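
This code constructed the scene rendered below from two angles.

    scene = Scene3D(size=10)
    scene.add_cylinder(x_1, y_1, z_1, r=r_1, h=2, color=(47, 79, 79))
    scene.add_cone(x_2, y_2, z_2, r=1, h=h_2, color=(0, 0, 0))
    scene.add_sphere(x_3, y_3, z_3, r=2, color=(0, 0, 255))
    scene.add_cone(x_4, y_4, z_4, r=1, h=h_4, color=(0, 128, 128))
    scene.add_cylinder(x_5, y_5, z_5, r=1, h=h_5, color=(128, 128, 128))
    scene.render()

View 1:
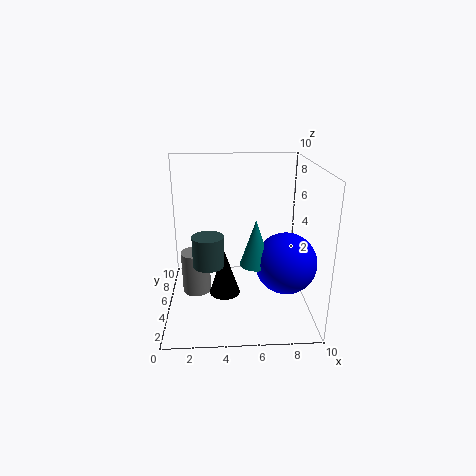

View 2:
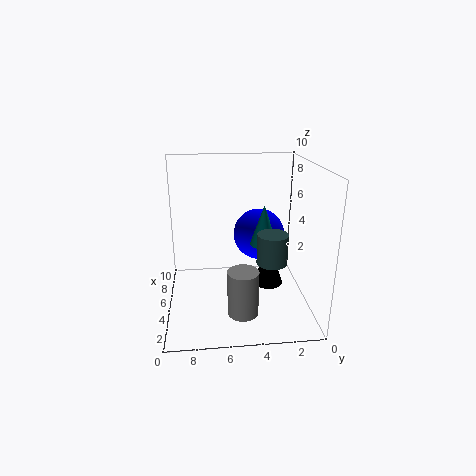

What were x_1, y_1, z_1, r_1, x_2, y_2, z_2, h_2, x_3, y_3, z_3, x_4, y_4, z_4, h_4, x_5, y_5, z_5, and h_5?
x_1 = 3, y_1 = 3, z_1 = 4, r_1 = 1, x_2 = 4, y_2 = 3, z_2 = 2, h_2 = 3, x_3 = 8, y_3 = 3, z_3 = 4, x_4 = 6, y_4 = 3, z_4 = 4, h_4 = 3, x_5 = 2, y_5 = 5, z_5 = 1, h_5 = 3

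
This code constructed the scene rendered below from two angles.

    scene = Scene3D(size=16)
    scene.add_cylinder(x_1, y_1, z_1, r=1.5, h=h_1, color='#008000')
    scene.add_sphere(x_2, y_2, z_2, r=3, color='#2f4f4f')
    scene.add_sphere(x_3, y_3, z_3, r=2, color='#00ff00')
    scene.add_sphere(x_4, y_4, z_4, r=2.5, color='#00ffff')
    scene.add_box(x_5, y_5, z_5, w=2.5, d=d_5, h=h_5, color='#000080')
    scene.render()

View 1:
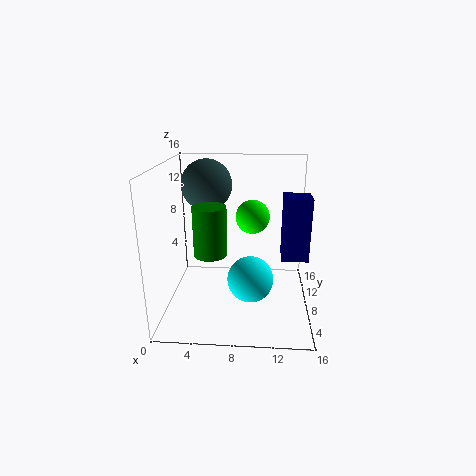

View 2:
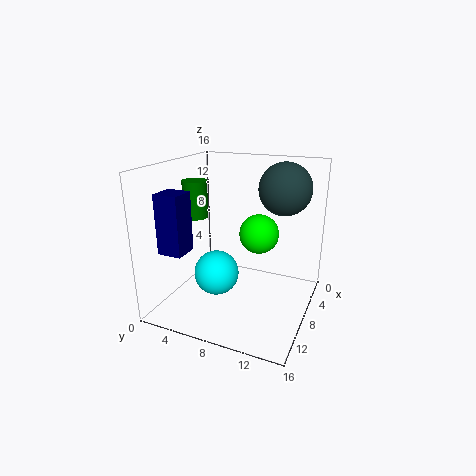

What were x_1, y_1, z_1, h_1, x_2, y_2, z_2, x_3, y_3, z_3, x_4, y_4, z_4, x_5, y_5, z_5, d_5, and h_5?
x_1 = 6; y_1 = 1.5; z_1 = 9; h_1 = 4.5; x_2 = 4; y_2 = 12; z_2 = 13; x_3 = 9.5; y_3 = 11; z_3 = 9.5; x_4 = 9.5; y_4 = 6; z_4 = 4; x_5 = 12.5; y_5 = 2.5; z_5 = 8; d_5 = 2.5; h_5 = 6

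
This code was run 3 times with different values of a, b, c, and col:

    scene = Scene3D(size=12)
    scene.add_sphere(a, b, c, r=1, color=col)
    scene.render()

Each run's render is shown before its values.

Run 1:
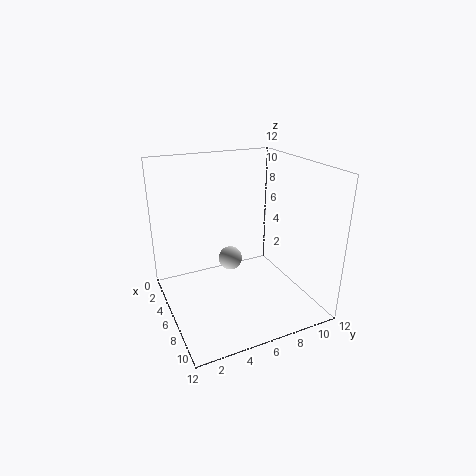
a = 5.5
b = 5.5
c = 4
col = 'lightgray'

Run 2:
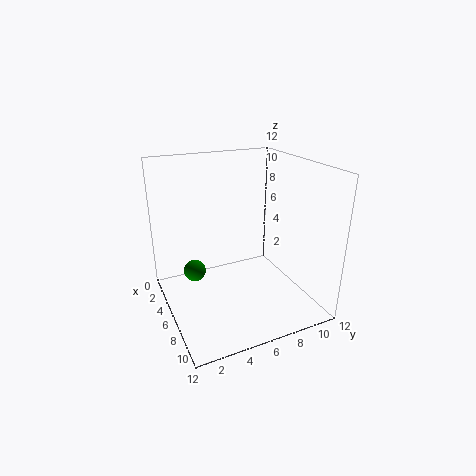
a = 3
b = 3
c = 2
col = 'green'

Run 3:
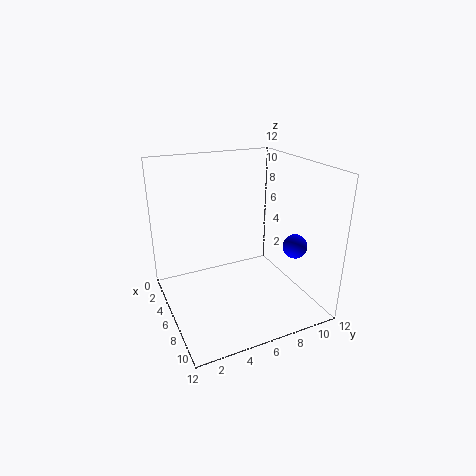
a = 8.5
b = 10
c = 5.5
col = 'blue'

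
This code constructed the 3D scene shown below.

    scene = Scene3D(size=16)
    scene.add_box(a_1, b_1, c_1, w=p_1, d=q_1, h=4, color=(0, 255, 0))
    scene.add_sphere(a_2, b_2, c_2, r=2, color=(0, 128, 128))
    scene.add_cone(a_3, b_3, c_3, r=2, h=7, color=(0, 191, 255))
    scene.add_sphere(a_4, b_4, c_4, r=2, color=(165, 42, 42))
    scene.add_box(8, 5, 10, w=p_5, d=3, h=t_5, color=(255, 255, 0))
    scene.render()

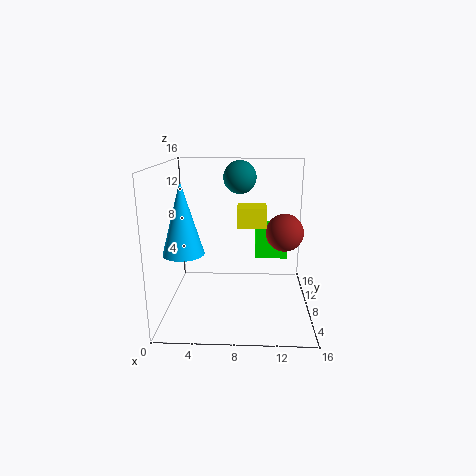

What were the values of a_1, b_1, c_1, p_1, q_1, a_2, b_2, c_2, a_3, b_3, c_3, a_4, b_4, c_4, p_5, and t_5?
a_1 = 10; b_1 = 12; c_1 = 4; p_1 = 4; q_1 = 3; a_2 = 8; b_2 = 13; c_2 = 14; a_3 = 3; b_3 = 3; c_3 = 8; a_4 = 13; b_4 = 7; c_4 = 9; p_5 = 3; t_5 = 2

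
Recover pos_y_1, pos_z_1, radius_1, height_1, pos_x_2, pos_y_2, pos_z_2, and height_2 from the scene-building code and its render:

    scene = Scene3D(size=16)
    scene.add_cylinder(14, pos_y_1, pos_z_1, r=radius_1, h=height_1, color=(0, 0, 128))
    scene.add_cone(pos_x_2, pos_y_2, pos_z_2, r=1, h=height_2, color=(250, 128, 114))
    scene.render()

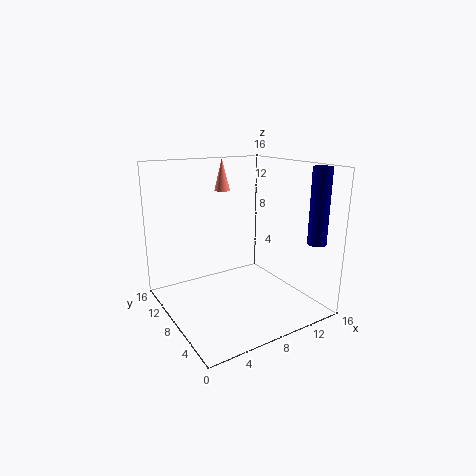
pos_y_1 = 2, pos_z_1 = 8, radius_1 = 1, height_1 = 8, pos_x_2 = 10, pos_y_2 = 15, pos_z_2 = 12, height_2 = 4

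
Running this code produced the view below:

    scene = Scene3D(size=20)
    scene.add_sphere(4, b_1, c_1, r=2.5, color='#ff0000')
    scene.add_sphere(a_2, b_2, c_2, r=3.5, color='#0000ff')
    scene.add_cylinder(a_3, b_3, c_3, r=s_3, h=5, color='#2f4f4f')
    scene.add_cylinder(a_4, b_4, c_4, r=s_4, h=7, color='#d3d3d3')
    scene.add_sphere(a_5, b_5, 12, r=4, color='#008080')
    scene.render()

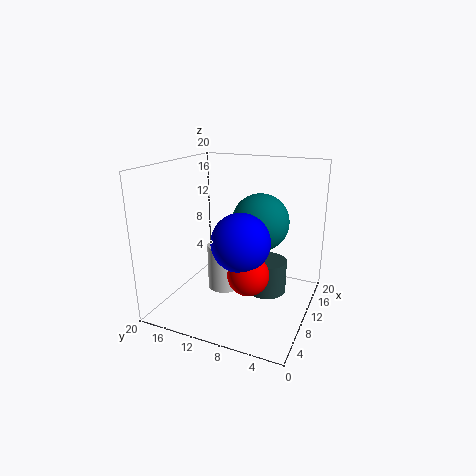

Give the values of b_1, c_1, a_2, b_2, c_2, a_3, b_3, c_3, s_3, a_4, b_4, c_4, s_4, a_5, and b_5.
b_1 = 6
c_1 = 8
a_2 = 4
b_2 = 7
c_2 = 12
a_3 = 14
b_3 = 7
c_3 = 0.5
s_3 = 3
a_4 = 12.5
b_4 = 13.5
c_4 = 0.5
s_4 = 2.5
a_5 = 12
b_5 = 7.5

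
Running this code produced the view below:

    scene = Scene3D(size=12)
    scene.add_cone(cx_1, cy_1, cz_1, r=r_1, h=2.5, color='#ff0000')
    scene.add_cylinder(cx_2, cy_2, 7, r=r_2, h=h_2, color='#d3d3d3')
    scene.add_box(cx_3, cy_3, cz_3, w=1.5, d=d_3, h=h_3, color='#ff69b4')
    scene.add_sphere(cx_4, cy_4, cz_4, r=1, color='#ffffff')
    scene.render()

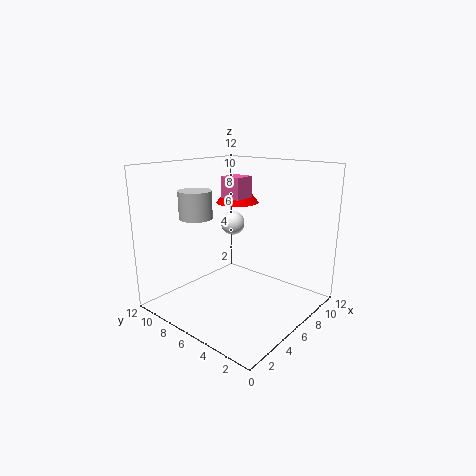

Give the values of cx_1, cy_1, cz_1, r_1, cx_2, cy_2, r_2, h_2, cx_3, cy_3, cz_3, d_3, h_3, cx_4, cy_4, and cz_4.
cx_1 = 9.5
cy_1 = 9
cz_1 = 8
r_1 = 2
cx_2 = 5.5
cy_2 = 10.5
r_2 = 1.5
h_2 = 2.5
cx_3 = 3
cy_3 = 3.5
cz_3 = 10
d_3 = 1.5
h_3 = 1.5
cx_4 = 6.5
cy_4 = 7
cz_4 = 7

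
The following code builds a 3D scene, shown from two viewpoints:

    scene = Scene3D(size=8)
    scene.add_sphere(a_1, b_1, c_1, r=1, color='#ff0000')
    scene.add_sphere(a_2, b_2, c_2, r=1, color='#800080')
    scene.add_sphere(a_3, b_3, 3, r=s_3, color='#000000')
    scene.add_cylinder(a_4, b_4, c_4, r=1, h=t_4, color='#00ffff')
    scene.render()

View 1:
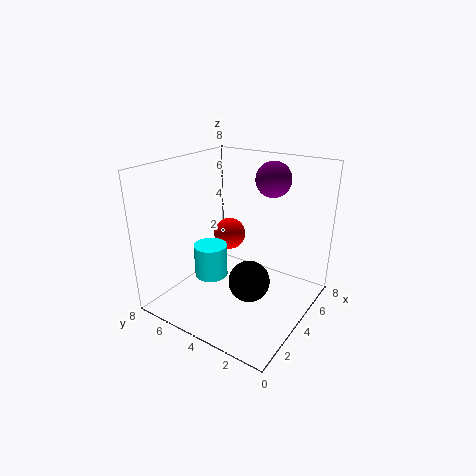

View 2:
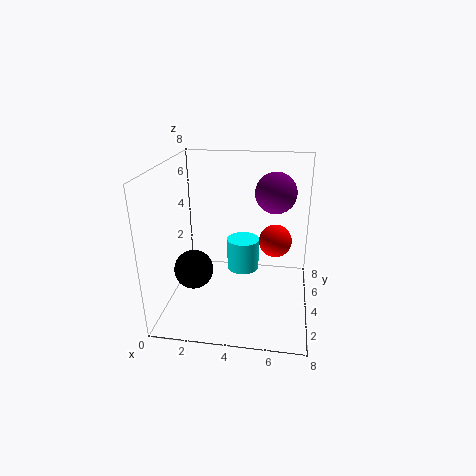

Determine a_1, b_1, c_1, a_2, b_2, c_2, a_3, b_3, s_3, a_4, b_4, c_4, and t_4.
a_1 = 6
b_1 = 6
c_1 = 3
a_2 = 6
b_2 = 3
c_2 = 7
a_3 = 2
b_3 = 2
s_3 = 1
a_4 = 4
b_4 = 6
c_4 = 1
t_4 = 2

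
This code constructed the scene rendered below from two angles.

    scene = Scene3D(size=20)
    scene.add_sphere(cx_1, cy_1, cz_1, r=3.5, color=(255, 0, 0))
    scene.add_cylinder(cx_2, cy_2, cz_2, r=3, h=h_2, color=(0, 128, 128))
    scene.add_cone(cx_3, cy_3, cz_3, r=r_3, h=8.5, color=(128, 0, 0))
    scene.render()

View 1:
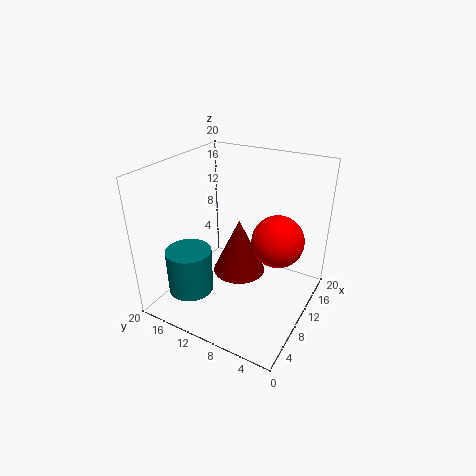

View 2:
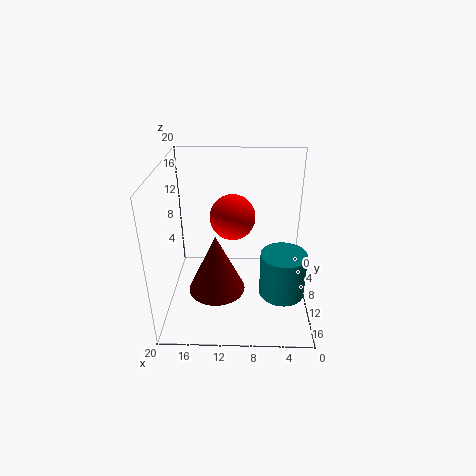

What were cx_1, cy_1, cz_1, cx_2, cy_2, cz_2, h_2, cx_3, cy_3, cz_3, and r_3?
cx_1 = 11, cy_1 = 4.5, cz_1 = 10.5, cx_2 = 4, cy_2 = 14, cz_2 = 4, h_2 = 6, cx_3 = 13, cy_3 = 11.5, cz_3 = 2.5, r_3 = 4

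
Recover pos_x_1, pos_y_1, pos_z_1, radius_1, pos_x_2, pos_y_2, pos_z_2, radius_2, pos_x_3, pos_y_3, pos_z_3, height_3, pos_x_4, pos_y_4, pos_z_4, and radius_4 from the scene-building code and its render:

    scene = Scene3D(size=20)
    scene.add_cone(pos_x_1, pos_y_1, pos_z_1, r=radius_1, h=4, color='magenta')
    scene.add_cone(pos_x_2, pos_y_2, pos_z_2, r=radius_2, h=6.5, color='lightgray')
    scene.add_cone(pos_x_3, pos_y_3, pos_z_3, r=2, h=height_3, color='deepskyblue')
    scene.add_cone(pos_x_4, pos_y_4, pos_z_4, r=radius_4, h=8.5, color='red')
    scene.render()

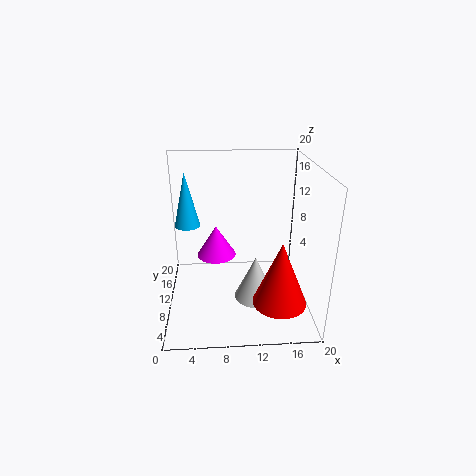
pos_x_1 = 7; pos_y_1 = 7.5; pos_z_1 = 9; radius_1 = 2.5; pos_x_2 = 12.5; pos_y_2 = 9.5; pos_z_2 = 0.5; radius_2 = 3; pos_x_3 = 2.5; pos_y_3 = 17; pos_z_3 = 9; height_3 = 8.5; pos_x_4 = 15; pos_y_4 = 4; pos_z_4 = 3.5; radius_4 = 3.5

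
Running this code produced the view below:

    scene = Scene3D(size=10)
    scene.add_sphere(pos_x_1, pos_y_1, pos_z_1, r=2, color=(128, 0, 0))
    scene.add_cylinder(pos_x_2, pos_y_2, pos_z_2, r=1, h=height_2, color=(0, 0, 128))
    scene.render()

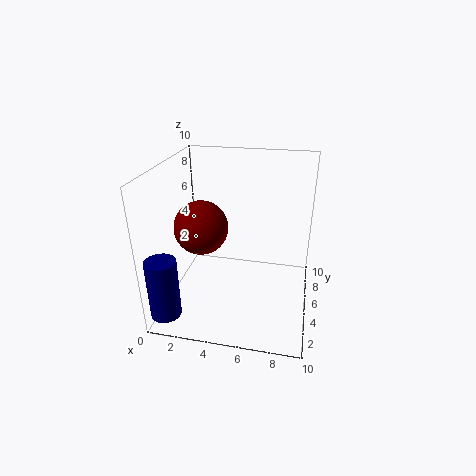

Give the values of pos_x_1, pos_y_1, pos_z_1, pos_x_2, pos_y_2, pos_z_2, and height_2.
pos_x_1 = 2; pos_y_1 = 6; pos_z_1 = 5; pos_x_2 = 1; pos_y_2 = 1; pos_z_2 = 1; height_2 = 4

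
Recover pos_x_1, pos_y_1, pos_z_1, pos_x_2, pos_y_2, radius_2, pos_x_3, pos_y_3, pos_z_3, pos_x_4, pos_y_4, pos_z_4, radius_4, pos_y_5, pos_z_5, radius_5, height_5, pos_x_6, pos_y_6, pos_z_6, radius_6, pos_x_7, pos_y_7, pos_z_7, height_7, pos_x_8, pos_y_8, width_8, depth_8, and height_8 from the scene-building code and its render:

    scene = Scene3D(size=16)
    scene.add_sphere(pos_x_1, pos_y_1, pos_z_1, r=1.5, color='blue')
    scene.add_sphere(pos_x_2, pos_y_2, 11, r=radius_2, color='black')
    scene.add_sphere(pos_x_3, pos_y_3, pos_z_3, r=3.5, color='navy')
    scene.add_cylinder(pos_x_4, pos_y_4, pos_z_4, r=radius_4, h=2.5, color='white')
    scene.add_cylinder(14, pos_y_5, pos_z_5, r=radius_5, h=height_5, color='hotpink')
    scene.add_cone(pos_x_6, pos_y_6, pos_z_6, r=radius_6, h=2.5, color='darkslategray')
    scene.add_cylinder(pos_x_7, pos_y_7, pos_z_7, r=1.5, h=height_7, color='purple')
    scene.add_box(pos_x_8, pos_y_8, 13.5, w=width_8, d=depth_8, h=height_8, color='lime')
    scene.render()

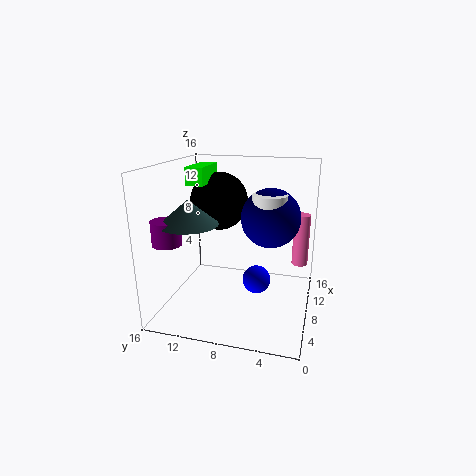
pos_x_1 = 6.5, pos_y_1 = 5.5, pos_z_1 = 4, pos_x_2 = 12, pos_y_2 = 11.5, radius_2 = 3.5, pos_x_3 = 11.5, pos_y_3 = 5, pos_z_3 = 9.5, pos_x_4 = 10.5, pos_y_4 = 5, pos_z_4 = 10, radius_4 = 2, pos_y_5 = 1.5, pos_z_5 = 3, radius_5 = 1, height_5 = 6.5, pos_x_6 = 4, pos_y_6 = 12, pos_z_6 = 10.5, radius_6 = 3, pos_x_7 = 3, pos_y_7 = 14, pos_z_7 = 8.5, height_7 = 2.5, pos_x_8 = 8, pos_y_8 = 12, width_8 = 5, depth_8 = 2, height_8 = 2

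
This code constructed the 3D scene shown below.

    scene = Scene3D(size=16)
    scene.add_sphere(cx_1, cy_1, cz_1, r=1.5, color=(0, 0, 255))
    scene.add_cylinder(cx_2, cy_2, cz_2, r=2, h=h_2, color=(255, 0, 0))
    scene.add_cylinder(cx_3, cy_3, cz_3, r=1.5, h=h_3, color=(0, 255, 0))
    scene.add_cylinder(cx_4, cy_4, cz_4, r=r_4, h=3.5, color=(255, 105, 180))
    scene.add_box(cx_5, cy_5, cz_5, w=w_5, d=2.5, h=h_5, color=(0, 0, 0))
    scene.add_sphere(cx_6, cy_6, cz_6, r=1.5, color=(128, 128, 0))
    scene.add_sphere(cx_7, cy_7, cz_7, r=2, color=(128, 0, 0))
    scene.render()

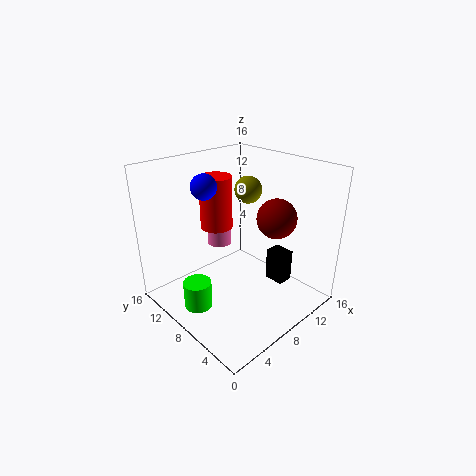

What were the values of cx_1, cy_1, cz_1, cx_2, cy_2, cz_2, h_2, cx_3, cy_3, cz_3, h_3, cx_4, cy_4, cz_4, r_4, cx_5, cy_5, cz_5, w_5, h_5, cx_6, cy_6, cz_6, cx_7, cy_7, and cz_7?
cx_1 = 7, cy_1 = 12.5, cz_1 = 13, cx_2 = 9.5, cy_2 = 13.5, cz_2 = 7, h_2 = 6.5, cx_3 = 2.5, cy_3 = 8.5, cz_3 = 1.5, h_3 = 3, cx_4 = 9.5, cy_4 = 13, cz_4 = 5, r_4 = 1.5, cx_5 = 13, cy_5 = 5.5, cz_5 = 0.5, w_5 = 2, h_5 = 4, cx_6 = 10, cy_6 = 8.5, cz_6 = 13, cx_7 = 9, cy_7 = 3.5, cz_7 = 11.5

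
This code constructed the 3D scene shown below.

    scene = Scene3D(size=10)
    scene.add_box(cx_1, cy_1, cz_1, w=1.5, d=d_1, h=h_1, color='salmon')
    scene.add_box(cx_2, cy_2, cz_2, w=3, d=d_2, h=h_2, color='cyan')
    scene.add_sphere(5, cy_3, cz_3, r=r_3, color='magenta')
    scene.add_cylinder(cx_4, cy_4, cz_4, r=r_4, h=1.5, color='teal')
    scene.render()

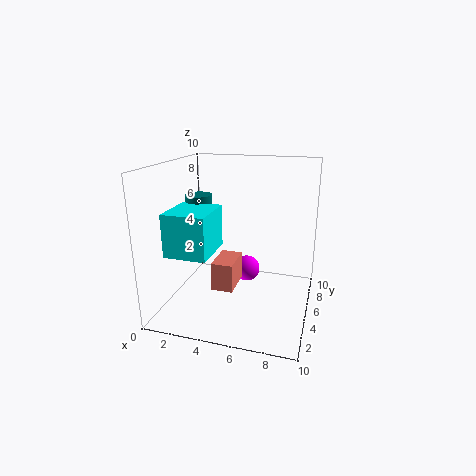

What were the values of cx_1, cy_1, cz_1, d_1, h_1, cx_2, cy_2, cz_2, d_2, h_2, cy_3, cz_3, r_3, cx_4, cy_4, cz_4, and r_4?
cx_1 = 3.5; cy_1 = 3.5; cz_1 = 1.5; d_1 = 2.5; h_1 = 2; cx_2 = 0.5; cy_2 = 2.5; cz_2 = 4; d_2 = 3.5; h_2 = 3; cy_3 = 7.5; cz_3 = 1.5; r_3 = 1; cx_4 = 1.5; cy_4 = 6.5; cz_4 = 6; r_4 = 1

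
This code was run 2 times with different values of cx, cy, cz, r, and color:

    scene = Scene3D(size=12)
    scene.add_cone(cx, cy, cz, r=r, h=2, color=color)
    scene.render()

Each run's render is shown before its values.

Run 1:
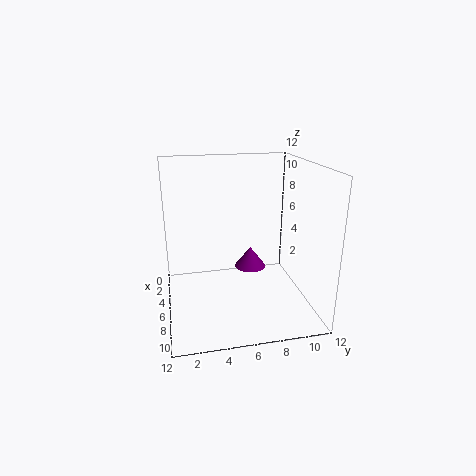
cx = 2.5; cy = 8; cz = 1.5; r = 1.5; color = 'purple'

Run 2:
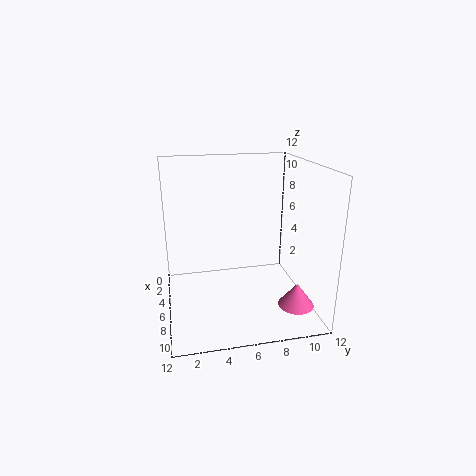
cx = 8.5; cy = 10.5; cz = 0.5; r = 1.5; color = 'hotpink'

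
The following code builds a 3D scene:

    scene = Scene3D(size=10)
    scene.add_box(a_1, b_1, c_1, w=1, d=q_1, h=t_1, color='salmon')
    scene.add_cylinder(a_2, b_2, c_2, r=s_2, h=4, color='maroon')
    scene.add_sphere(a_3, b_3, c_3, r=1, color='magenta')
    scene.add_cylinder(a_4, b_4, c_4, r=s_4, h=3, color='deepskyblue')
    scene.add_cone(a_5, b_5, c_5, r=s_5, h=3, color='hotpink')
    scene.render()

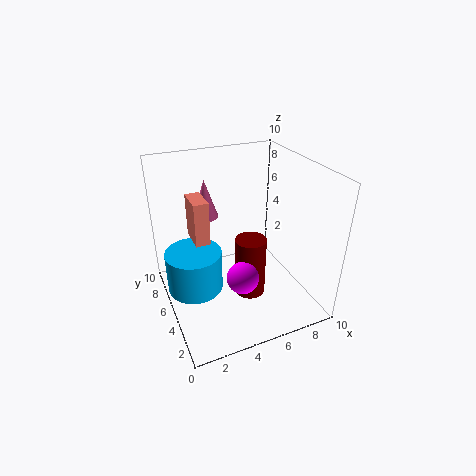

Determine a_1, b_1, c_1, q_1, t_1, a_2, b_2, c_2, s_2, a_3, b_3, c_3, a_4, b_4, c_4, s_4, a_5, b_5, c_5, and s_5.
a_1 = 2, b_1 = 5, c_1 = 5, q_1 = 2, t_1 = 3, a_2 = 5, b_2 = 3, c_2 = 2, s_2 = 1, a_3 = 4, b_3 = 2, c_3 = 4, a_4 = 2, b_4 = 6, c_4 = 1, s_4 = 2, a_5 = 4, b_5 = 9, c_5 = 5, s_5 = 1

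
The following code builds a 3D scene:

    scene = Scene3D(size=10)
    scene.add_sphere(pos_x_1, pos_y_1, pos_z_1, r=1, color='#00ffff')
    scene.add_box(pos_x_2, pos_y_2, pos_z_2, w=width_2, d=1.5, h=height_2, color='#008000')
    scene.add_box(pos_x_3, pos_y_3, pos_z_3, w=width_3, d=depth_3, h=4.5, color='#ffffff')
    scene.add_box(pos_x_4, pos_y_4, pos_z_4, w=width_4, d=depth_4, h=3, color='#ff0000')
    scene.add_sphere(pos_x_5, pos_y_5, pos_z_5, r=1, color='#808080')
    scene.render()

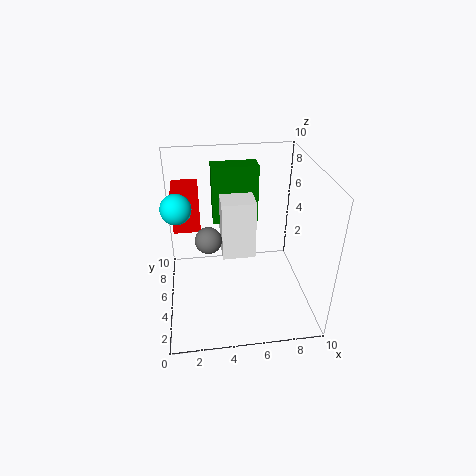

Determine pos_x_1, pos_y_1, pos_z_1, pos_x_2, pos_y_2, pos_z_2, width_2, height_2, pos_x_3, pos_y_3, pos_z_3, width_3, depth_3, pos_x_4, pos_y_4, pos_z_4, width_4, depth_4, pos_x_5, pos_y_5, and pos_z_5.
pos_x_1 = 1; pos_y_1 = 5; pos_z_1 = 7.5; pos_x_2 = 3.5; pos_y_2 = 8; pos_z_2 = 4.5; width_2 = 3.5; height_2 = 4.5; pos_x_3 = 4; pos_y_3 = 6; pos_z_3 = 2.5; width_3 = 2.5; depth_3 = 2.5; pos_x_4 = 0.5; pos_y_4 = 7; pos_z_4 = 4.5; width_4 = 2; depth_4 = 3; pos_x_5 = 3; pos_y_5 = 6.5; pos_z_5 = 4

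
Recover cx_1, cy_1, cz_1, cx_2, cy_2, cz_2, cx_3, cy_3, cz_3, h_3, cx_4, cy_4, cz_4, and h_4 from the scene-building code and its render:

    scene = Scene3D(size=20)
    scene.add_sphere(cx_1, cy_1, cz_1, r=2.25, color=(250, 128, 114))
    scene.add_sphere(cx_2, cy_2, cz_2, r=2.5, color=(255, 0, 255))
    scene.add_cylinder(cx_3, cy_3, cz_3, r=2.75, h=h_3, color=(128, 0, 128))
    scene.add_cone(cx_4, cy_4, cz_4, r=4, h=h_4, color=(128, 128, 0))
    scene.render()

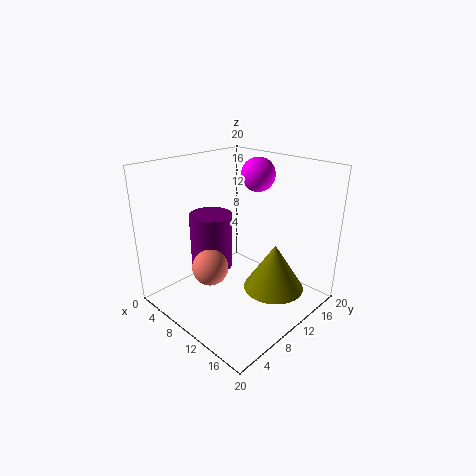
cx_1 = 11.25
cy_1 = 3.75
cz_1 = 8.5
cx_2 = 8.25
cy_2 = 16
cz_2 = 17.5
cx_3 = 8.75
cy_3 = 6.25
cz_3 = 7
h_3 = 7.25
cx_4 = 15.75
cy_4 = 11
cz_4 = 4.25
h_4 = 6.25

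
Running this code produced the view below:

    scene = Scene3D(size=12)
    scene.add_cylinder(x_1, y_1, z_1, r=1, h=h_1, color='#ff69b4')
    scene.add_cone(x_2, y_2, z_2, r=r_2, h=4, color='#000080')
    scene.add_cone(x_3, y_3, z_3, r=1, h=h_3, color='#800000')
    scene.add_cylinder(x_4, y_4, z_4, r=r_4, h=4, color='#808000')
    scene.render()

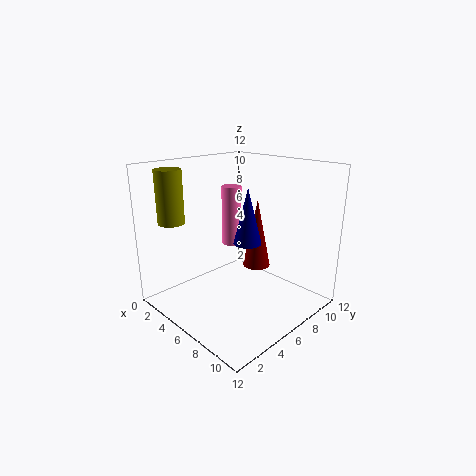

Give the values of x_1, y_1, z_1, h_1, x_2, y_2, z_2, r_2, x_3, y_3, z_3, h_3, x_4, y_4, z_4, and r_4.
x_1 = 1; y_1 = 10; z_1 = 3; h_1 = 6; x_2 = 9; y_2 = 4; z_2 = 7; r_2 = 1; x_3 = 9; y_3 = 5; z_3 = 5; h_3 = 5; x_4 = 4; y_4 = 1; z_4 = 8; r_4 = 1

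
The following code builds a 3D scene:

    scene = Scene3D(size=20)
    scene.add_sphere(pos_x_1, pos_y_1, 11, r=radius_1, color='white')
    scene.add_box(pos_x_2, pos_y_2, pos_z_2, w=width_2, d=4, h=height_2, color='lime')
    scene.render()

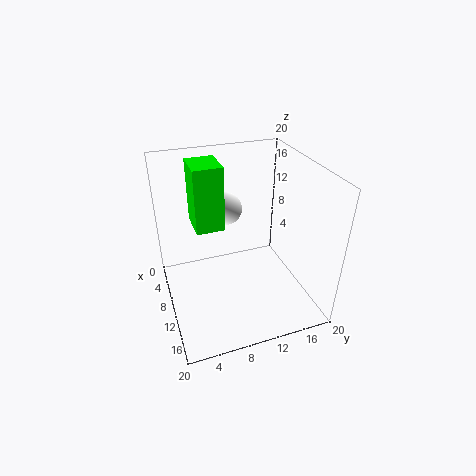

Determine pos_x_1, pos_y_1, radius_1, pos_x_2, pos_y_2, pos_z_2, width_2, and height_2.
pos_x_1 = 3; pos_y_1 = 10.5; radius_1 = 2.5; pos_x_2 = 4; pos_y_2 = 4.5; pos_z_2 = 11; width_2 = 5; height_2 = 9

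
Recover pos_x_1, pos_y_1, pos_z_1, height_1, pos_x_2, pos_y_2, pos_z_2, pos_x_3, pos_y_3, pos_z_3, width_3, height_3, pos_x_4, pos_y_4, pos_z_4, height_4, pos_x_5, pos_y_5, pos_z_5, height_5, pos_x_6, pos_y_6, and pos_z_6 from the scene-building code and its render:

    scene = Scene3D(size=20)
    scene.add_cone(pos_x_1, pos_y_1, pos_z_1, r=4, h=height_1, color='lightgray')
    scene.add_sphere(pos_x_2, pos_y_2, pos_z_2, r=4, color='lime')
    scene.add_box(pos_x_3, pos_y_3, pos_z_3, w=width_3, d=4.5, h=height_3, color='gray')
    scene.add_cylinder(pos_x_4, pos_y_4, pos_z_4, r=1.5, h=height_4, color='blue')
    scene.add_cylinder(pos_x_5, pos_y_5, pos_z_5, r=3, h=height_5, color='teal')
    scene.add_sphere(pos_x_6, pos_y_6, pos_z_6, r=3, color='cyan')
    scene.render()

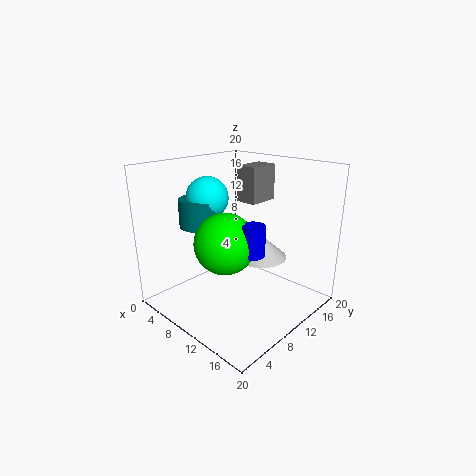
pos_x_1 = 10
pos_y_1 = 15
pos_z_1 = 5.5
height_1 = 3.5
pos_x_2 = 11
pos_y_2 = 6.5
pos_z_2 = 10.5
pos_x_3 = 8
pos_y_3 = 12
pos_z_3 = 14.5
width_3 = 3
height_3 = 5
pos_x_4 = 14.5
pos_y_4 = 8
pos_z_4 = 9.5
height_4 = 4
pos_x_5 = 4.5
pos_y_5 = 8
pos_z_5 = 11
height_5 = 4
pos_x_6 = 5
pos_y_6 = 9
pos_z_6 = 15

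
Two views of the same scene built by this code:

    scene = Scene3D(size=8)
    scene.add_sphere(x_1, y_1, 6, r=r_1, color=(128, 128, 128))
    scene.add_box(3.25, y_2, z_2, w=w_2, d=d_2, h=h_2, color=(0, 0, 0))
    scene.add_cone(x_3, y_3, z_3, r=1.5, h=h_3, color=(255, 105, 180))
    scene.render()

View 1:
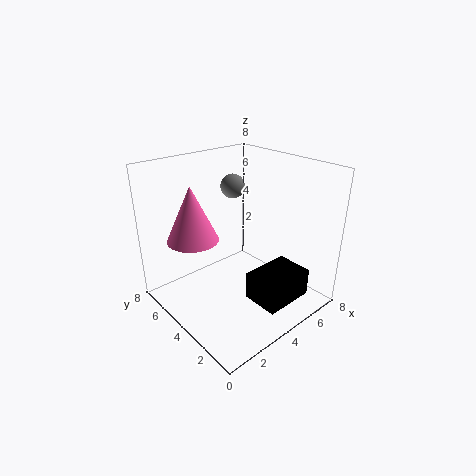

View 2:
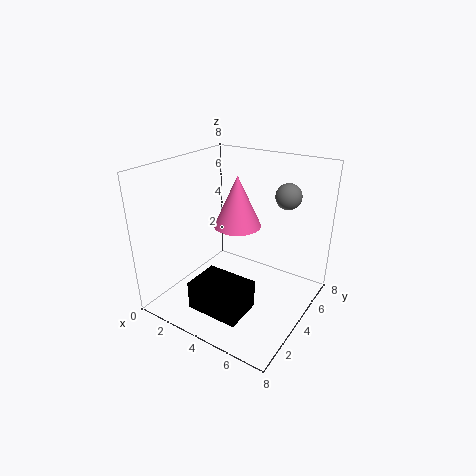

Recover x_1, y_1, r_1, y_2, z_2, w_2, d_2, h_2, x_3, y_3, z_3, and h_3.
x_1 = 5.75, y_1 = 6.5, r_1 = 0.75, y_2 = 0.5, z_2 = 1.25, w_2 = 2.75, d_2 = 2, h_2 = 1.5, x_3 = 2.5, y_3 = 6.25, z_3 = 3.5, h_3 = 3.25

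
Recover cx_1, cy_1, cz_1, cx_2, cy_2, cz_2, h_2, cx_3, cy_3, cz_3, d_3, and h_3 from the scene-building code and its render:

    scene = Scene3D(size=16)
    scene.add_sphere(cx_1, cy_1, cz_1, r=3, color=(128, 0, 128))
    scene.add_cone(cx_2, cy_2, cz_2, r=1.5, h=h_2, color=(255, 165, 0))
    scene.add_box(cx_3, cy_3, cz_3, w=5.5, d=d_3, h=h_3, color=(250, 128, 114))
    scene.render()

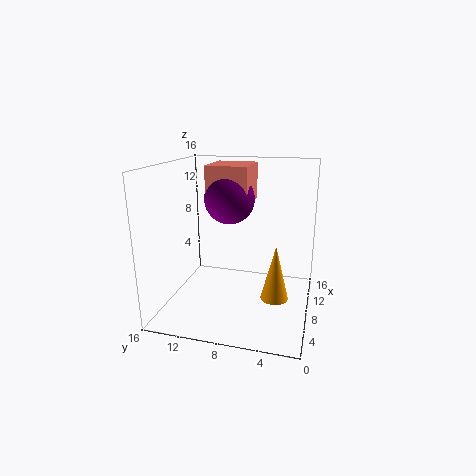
cx_1 = 11.5, cy_1 = 10, cz_1 = 11.5, cx_2 = 6.5, cy_2 = 3.5, cz_2 = 2, h_2 = 6, cx_3 = 10, cy_3 = 7.5, cz_3 = 11, d_3 = 5, h_3 = 4.5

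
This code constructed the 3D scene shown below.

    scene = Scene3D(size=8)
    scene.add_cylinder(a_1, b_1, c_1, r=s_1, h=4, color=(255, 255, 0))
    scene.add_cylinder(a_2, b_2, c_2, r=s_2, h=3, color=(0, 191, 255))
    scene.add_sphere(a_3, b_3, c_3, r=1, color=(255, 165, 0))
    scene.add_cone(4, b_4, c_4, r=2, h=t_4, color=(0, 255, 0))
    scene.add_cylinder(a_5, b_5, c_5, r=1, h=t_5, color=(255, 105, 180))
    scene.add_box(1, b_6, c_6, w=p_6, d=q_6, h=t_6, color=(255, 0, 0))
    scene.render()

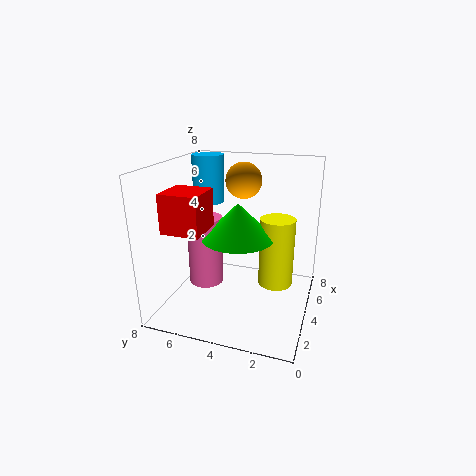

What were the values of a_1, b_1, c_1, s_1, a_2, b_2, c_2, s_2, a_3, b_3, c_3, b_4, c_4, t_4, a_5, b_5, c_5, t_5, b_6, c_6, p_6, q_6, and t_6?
a_1 = 5; b_1 = 2; c_1 = 1; s_1 = 1; a_2 = 7; b_2 = 7; c_2 = 5; s_2 = 1; a_3 = 5; b_3 = 4; c_3 = 7; b_4 = 4; c_4 = 4; t_4 = 2; a_5 = 4; b_5 = 6; c_5 = 1; t_5 = 4; b_6 = 5; c_6 = 5; p_6 = 2; q_6 = 2; t_6 = 2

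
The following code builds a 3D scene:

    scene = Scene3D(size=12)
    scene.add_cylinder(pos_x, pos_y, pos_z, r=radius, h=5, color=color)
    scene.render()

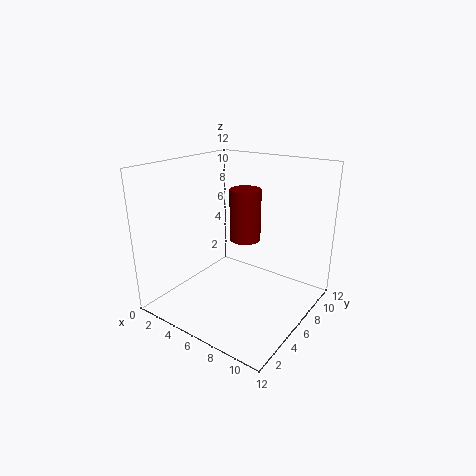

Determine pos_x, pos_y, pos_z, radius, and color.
pos_x = 4, pos_y = 10, pos_z = 4, radius = 1.5, color = 'maroon'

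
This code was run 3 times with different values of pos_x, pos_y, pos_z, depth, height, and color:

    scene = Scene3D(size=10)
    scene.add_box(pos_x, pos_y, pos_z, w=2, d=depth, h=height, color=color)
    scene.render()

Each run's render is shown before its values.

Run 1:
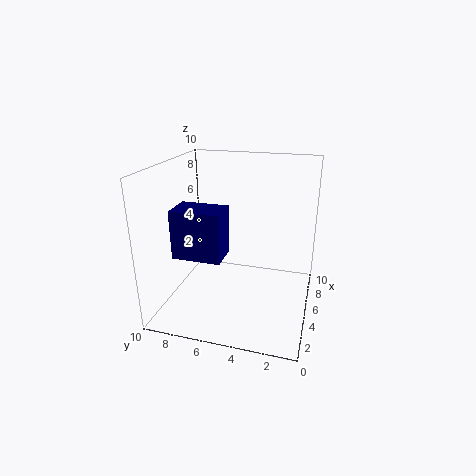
pos_x = 1
pos_y = 5
pos_z = 5
depth = 3
height = 3
color = 'navy'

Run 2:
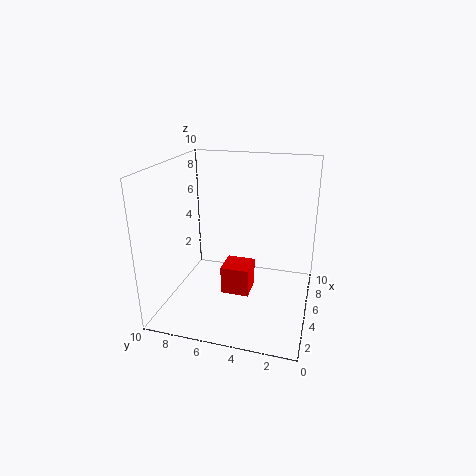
pos_x = 4
pos_y = 4
pos_z = 1
depth = 2
height = 2
color = 'red'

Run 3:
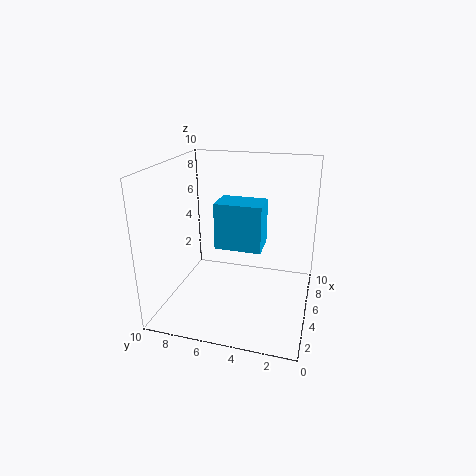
pos_x = 3
pos_y = 3
pos_z = 5
depth = 3
height = 3
color = 'deepskyblue'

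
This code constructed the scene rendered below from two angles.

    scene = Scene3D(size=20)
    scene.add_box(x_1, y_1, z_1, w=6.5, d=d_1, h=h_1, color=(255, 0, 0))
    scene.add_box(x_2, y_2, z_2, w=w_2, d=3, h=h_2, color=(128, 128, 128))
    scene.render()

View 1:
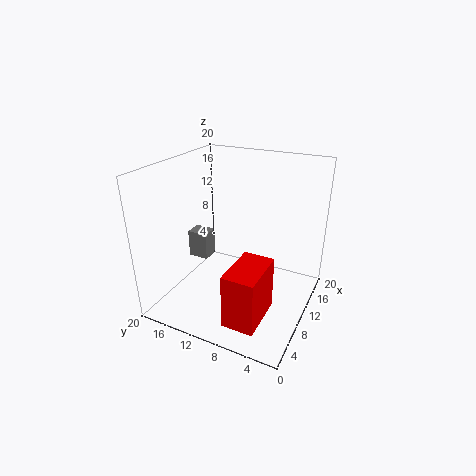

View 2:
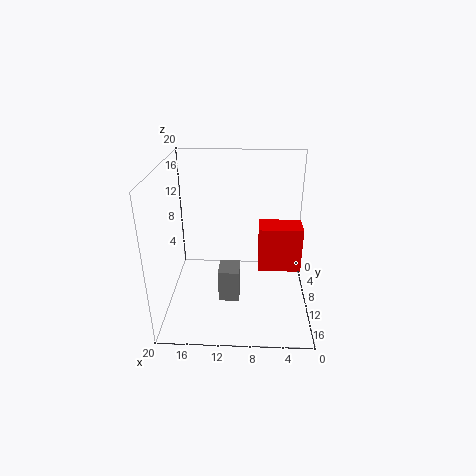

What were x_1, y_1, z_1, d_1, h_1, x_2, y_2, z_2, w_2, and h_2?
x_1 = 0.5; y_1 = 3.5; z_1 = 3; d_1 = 4; h_1 = 7; x_2 = 9.5; y_2 = 15; z_2 = 5.5; w_2 = 2.5; h_2 = 4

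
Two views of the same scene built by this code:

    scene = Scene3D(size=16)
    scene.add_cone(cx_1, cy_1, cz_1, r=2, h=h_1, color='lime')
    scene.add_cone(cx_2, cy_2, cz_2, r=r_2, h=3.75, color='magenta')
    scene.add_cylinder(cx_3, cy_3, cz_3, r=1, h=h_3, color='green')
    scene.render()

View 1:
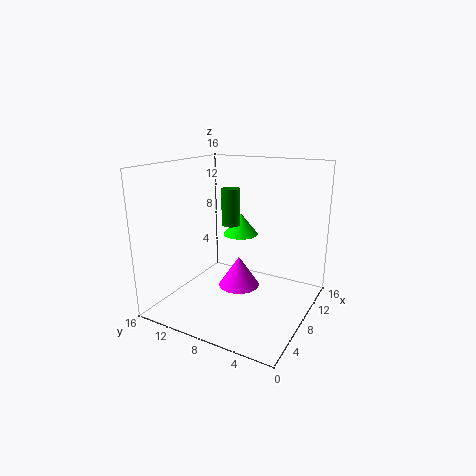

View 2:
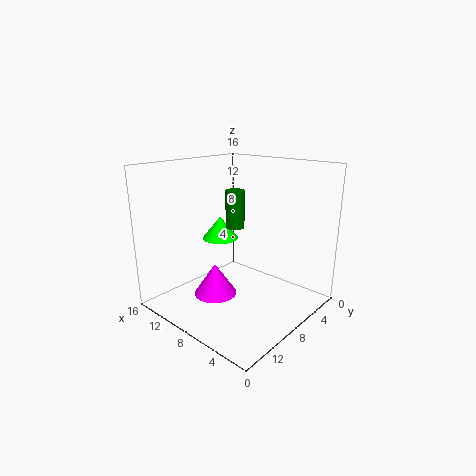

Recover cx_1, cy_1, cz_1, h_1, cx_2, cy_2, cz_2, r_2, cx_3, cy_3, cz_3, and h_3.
cx_1 = 10, cy_1 = 8.75, cz_1 = 7.75, h_1 = 2.5, cx_2 = 10.5, cy_2 = 9.25, cz_2 = 0.75, r_2 = 2.5, cx_3 = 7.75, cy_3 = 8.75, cz_3 = 9.5, h_3 = 4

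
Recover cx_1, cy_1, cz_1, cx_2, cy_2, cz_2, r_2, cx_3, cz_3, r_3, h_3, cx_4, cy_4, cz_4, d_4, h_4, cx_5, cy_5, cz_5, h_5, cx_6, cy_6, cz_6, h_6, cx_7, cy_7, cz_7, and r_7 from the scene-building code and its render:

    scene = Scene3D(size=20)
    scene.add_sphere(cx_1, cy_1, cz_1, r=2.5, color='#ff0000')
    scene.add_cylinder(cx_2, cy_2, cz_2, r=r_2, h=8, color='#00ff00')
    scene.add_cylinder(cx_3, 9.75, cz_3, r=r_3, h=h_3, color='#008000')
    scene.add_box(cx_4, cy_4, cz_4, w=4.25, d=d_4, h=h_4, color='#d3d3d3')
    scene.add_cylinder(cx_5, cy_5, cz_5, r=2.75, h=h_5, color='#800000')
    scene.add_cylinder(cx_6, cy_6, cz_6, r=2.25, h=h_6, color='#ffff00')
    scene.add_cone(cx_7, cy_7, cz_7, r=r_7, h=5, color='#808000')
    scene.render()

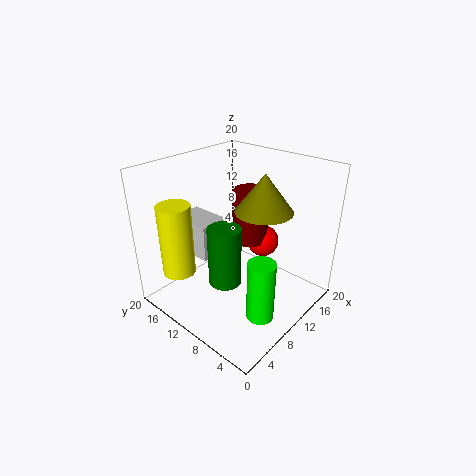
cx_1 = 17.25, cy_1 = 11, cz_1 = 6, cx_2 = 6.25, cy_2 = 3, cz_2 = 2.75, r_2 = 1.75, cx_3 = 7, cz_3 = 4.5, r_3 = 2.25, h_3 = 8.25, cx_4 = 5.5, cy_4 = 12, cz_4 = 7.5, d_4 = 6, h_4 = 5, cx_5 = 15.75, cy_5 = 12.5, cz_5 = 6.5, h_5 = 8.25, cx_6 = 3.5, cy_6 = 15.25, cz_6 = 5.5, h_6 = 10, cx_7 = 11, cy_7 = 6.5, cz_7 = 14.75, r_7 = 3.75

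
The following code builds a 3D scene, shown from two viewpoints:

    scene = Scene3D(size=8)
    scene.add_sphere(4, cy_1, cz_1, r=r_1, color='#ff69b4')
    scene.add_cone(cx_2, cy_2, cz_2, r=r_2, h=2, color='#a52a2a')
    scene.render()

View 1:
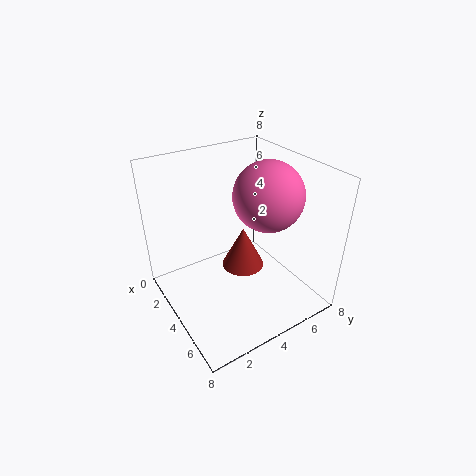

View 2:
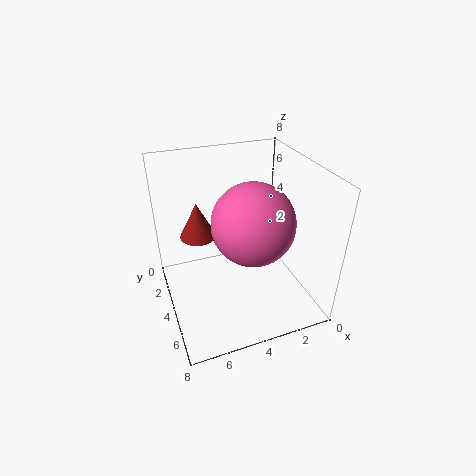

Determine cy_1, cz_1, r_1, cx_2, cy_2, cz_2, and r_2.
cy_1 = 6
cz_1 = 6
r_1 = 2
cx_2 = 6
cy_2 = 3
cz_2 = 4
r_2 = 1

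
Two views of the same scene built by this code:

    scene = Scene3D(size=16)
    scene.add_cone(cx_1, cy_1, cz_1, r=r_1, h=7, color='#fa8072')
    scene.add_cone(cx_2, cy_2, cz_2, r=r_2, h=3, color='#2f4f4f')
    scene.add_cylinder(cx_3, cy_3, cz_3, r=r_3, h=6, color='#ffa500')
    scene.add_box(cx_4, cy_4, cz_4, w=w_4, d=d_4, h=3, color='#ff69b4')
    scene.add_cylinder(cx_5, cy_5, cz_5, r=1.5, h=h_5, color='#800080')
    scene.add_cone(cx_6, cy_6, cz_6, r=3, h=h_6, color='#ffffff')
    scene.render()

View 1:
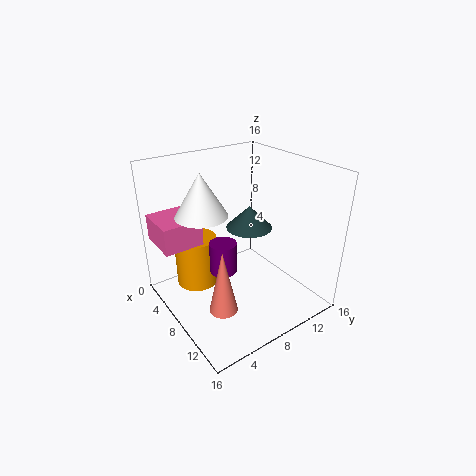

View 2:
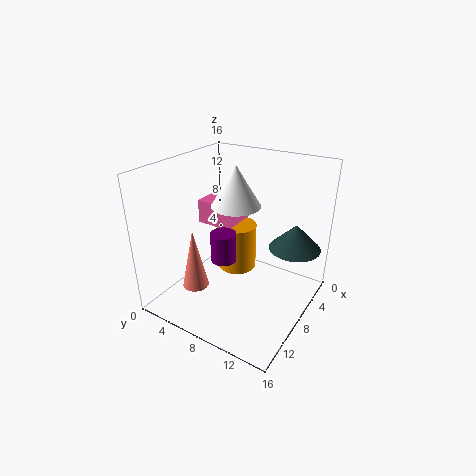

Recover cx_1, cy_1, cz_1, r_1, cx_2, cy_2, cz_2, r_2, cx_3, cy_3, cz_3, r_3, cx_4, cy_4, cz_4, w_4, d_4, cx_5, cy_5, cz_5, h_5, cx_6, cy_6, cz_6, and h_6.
cx_1 = 11
cy_1 = 4
cz_1 = 2
r_1 = 1.5
cx_2 = 3.5
cy_2 = 13
cz_2 = 6
r_2 = 3
cx_3 = 3.5
cy_3 = 5
cz_3 = 1
r_3 = 2.5
cx_4 = 0.5
cy_4 = 0.5
cz_4 = 7
w_4 = 5
d_4 = 4.5
cx_5 = 8
cy_5 = 6
cz_5 = 4.5
h_5 = 3.5
cx_6 = 4.5
cy_6 = 5.5
cz_6 = 10
h_6 = 5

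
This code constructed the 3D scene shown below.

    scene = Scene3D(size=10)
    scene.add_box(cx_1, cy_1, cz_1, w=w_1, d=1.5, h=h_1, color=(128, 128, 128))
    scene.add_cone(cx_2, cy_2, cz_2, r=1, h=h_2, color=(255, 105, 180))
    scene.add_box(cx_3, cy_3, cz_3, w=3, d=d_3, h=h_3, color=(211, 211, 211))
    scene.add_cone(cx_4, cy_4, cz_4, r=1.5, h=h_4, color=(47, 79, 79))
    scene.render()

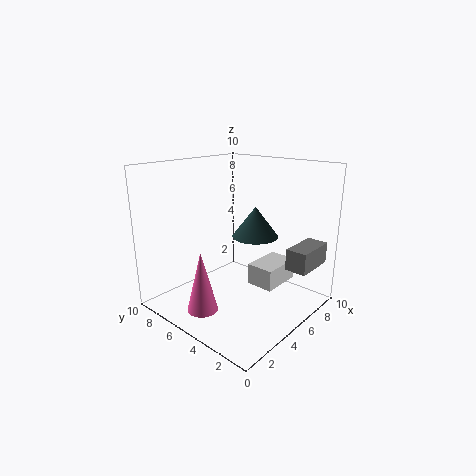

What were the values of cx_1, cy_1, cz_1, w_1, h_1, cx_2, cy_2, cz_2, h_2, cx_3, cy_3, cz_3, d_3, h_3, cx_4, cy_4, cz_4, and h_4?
cx_1 = 6.5; cy_1 = 0.5; cz_1 = 3; w_1 = 3; h_1 = 1.5; cx_2 = 1.5; cy_2 = 5; cz_2 = 1; h_2 = 4; cx_3 = 5.5; cy_3 = 2.5; cz_3 = 1.5; d_3 = 2; h_3 = 1.5; cx_4 = 5; cy_4 = 3.5; cz_4 = 5.5; h_4 = 2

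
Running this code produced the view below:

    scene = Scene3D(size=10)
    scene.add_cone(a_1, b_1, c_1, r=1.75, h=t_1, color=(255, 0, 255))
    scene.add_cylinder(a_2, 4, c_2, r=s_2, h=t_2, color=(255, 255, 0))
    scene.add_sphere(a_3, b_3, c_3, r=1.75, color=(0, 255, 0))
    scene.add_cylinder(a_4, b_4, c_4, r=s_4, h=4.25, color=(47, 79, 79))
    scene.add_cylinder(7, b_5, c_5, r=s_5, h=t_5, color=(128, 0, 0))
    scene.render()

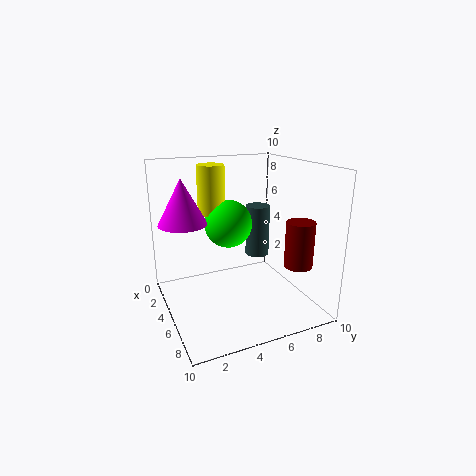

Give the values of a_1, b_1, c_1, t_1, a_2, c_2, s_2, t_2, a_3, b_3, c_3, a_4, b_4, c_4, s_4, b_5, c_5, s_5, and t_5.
a_1 = 2.75, b_1 = 1.75, c_1 = 5.75, t_1 = 3.25, a_2 = 2.5, c_2 = 6.25, s_2 = 1, t_2 = 3.5, a_3 = 3.25, b_3 = 5, c_3 = 5.5, a_4 = 1.25, b_4 = 8.5, c_4 = 1.75, s_4 = 1, b_5 = 8.75, c_5 = 3, s_5 = 1, t_5 = 3.25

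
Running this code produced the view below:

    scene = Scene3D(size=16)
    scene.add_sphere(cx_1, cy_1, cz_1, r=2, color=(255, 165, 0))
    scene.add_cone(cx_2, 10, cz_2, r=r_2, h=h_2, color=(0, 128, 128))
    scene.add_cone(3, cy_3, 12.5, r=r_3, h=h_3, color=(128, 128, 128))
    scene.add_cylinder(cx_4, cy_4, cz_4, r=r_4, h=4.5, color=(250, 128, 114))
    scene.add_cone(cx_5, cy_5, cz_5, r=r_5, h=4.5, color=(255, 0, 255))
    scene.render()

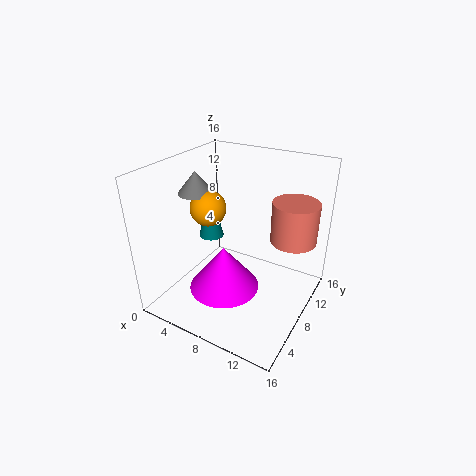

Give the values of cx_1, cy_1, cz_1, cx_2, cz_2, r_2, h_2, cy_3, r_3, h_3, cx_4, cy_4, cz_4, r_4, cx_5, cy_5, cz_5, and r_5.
cx_1 = 4.5, cy_1 = 7.5, cz_1 = 11, cx_2 = 3, cz_2 = 6, r_2 = 1.5, h_2 = 6.5, cy_3 = 7.5, r_3 = 2, h_3 = 2.5, cx_4 = 13.5, cy_4 = 10.5, cz_4 = 8, r_4 = 2.5, cx_5 = 9, cy_5 = 3.5, cz_5 = 5, r_5 = 3.5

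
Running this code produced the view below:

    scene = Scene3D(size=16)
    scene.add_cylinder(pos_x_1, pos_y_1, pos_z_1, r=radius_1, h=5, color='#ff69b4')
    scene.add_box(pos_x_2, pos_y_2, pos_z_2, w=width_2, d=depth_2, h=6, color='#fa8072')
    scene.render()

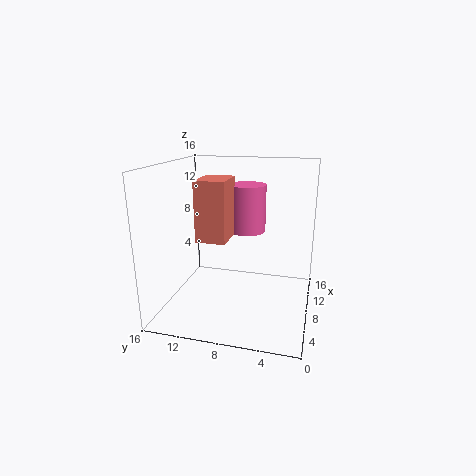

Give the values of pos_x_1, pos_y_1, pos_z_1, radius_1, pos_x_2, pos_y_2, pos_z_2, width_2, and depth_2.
pos_x_1 = 8
pos_y_1 = 7
pos_z_1 = 9
radius_1 = 2
pos_x_2 = 3
pos_y_2 = 8
pos_z_2 = 9
width_2 = 4
depth_2 = 3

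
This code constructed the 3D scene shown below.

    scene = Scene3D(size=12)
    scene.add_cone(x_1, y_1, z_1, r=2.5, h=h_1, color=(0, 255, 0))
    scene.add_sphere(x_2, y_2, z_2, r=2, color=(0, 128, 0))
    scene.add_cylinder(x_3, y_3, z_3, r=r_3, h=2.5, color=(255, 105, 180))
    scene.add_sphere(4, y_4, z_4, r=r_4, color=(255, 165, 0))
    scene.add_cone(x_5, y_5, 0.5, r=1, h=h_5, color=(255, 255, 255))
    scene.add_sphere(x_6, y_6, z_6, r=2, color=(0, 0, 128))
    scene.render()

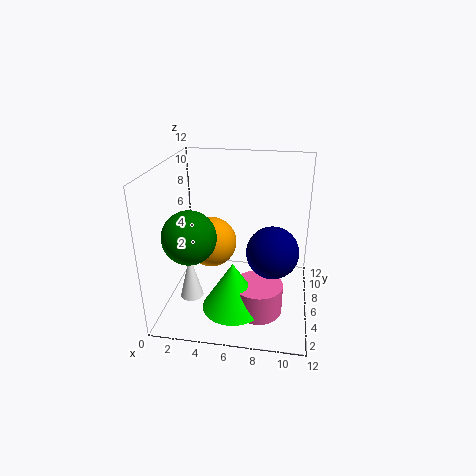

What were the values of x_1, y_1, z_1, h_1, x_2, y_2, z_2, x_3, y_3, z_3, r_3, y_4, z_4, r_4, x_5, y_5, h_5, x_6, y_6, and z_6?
x_1 = 6; y_1 = 3.5; z_1 = 1; h_1 = 4; x_2 = 3; y_2 = 2.5; z_2 = 7.5; x_3 = 8; y_3 = 4; z_3 = 0.5; r_3 = 2; y_4 = 5; z_4 = 6; r_4 = 2; x_5 = 2; y_5 = 5; h_5 = 4; x_6 = 9; y_6 = 4; z_6 = 6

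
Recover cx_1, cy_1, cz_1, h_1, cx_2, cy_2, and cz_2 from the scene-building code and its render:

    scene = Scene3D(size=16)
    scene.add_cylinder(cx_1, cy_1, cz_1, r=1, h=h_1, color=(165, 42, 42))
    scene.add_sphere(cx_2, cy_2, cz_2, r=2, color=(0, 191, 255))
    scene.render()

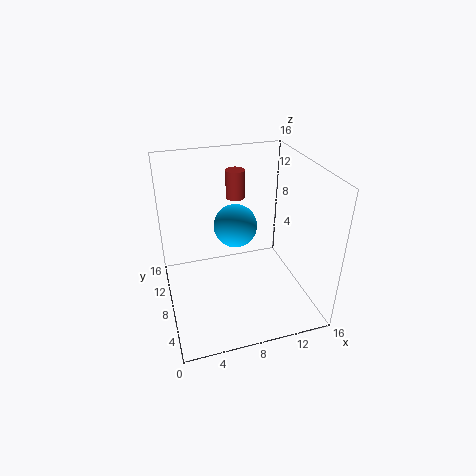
cx_1 = 8
cy_1 = 9
cz_1 = 12.5
h_1 = 3
cx_2 = 6.5
cy_2 = 4
cz_2 = 12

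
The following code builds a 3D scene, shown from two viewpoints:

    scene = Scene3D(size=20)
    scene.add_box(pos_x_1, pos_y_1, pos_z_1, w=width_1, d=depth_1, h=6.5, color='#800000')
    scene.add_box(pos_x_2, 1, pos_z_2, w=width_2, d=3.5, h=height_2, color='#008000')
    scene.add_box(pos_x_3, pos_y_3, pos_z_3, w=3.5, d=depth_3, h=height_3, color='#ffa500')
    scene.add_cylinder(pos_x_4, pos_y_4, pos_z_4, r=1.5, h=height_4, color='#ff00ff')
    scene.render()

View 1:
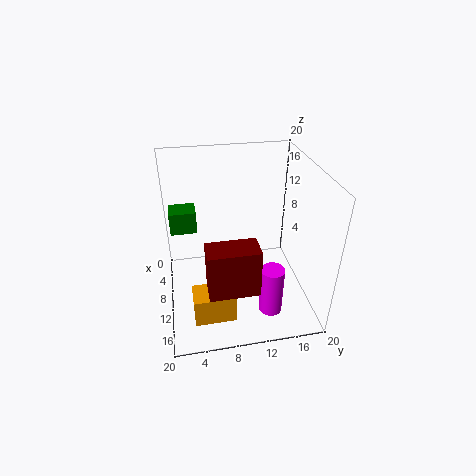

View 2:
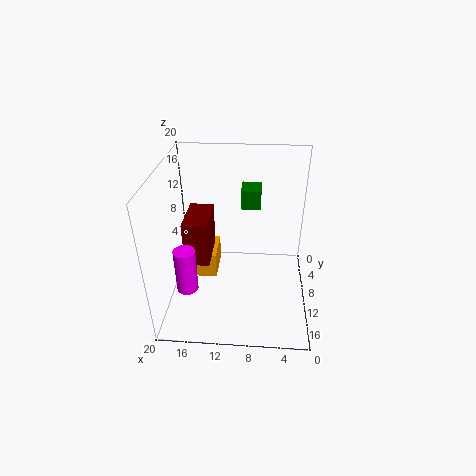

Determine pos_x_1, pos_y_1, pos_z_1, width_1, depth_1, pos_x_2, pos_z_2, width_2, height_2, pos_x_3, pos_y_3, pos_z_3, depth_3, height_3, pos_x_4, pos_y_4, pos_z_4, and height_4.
pos_x_1 = 14, pos_y_1 = 5, pos_z_1 = 6, width_1 = 3.5, depth_1 = 6.5, pos_x_2 = 7, pos_z_2 = 11.5, width_2 = 3, height_2 = 3, pos_x_3 = 13.5, pos_y_3 = 3, pos_z_3 = 1.5, depth_3 = 5.5, height_3 = 4, pos_x_4 = 17, pos_y_4 = 13, pos_z_4 = 3, height_4 = 6.5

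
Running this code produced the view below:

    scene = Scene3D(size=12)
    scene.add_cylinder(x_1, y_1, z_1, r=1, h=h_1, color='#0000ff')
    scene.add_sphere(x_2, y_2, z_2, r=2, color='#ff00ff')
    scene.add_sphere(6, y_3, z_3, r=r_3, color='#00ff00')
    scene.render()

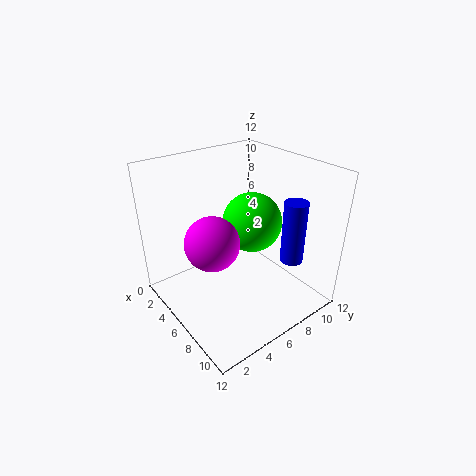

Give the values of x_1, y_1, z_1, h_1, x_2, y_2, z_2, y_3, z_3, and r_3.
x_1 = 8.5
y_1 = 10
z_1 = 3.5
h_1 = 5.5
x_2 = 7.5
y_2 = 2.5
z_2 = 7.5
y_3 = 7.5
z_3 = 7
r_3 = 2.5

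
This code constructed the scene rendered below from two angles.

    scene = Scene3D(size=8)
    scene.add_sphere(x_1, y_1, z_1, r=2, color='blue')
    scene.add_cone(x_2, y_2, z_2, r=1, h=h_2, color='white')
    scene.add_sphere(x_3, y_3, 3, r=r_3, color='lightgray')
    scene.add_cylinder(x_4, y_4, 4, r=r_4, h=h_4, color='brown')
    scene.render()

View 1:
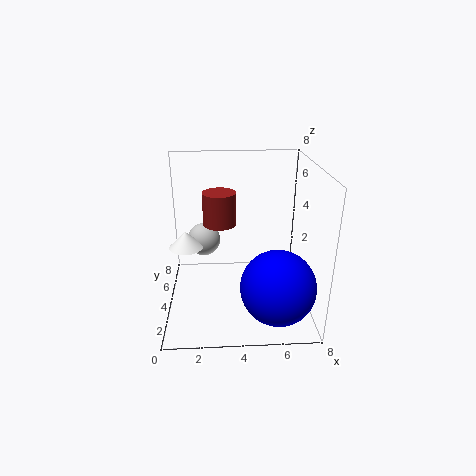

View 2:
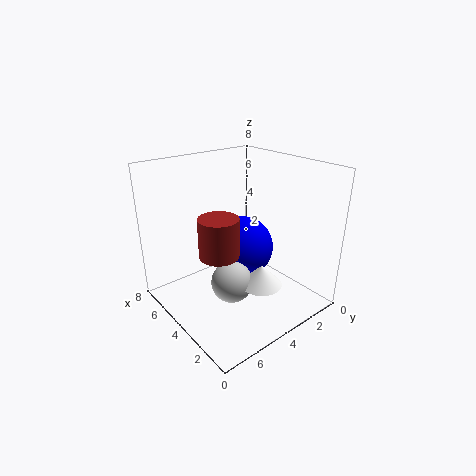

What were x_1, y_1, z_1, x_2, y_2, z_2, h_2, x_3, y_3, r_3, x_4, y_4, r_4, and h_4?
x_1 = 6
y_1 = 2
z_1 = 2
x_2 = 1
y_2 = 5
z_2 = 3
h_2 = 1
x_3 = 2
y_3 = 6
r_3 = 1
x_4 = 3
y_4 = 6
r_4 = 1
h_4 = 2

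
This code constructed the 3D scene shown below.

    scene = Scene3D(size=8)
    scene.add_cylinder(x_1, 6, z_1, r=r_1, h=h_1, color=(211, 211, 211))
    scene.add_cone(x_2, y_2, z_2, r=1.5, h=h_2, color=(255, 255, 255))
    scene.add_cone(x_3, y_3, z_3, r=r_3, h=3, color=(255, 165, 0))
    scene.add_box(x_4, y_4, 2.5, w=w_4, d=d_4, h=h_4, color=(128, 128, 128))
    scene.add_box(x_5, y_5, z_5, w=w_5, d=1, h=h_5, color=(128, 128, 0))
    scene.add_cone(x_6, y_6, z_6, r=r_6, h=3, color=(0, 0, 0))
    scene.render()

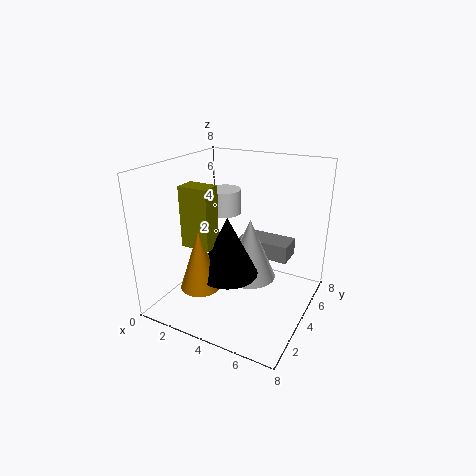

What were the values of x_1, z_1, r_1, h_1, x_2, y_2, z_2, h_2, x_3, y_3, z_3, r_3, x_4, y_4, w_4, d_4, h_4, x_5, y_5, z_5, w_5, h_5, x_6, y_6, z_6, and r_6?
x_1 = 2; z_1 = 4.5; r_1 = 1; h_1 = 1.5; x_2 = 4.5; y_2 = 4.5; z_2 = 1.5; h_2 = 3.5; x_3 = 3.5; y_3 = 1; z_3 = 2.5; r_3 = 1; x_4 = 3.5; y_4 = 5; w_4 = 3; d_4 = 1.5; h_4 = 1; x_5 = 2.5; y_5 = 1; z_5 = 4.5; w_5 = 1.5; h_5 = 3; x_6 = 4.5; y_6 = 2; z_6 = 3; r_6 = 1.5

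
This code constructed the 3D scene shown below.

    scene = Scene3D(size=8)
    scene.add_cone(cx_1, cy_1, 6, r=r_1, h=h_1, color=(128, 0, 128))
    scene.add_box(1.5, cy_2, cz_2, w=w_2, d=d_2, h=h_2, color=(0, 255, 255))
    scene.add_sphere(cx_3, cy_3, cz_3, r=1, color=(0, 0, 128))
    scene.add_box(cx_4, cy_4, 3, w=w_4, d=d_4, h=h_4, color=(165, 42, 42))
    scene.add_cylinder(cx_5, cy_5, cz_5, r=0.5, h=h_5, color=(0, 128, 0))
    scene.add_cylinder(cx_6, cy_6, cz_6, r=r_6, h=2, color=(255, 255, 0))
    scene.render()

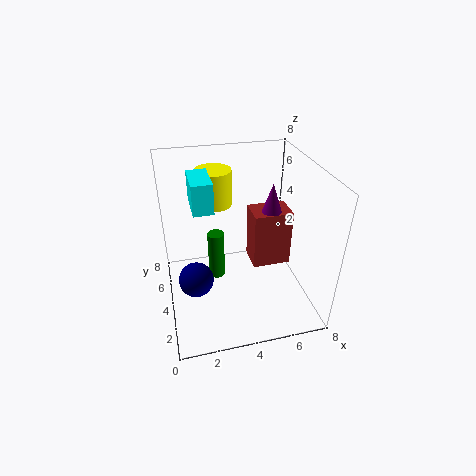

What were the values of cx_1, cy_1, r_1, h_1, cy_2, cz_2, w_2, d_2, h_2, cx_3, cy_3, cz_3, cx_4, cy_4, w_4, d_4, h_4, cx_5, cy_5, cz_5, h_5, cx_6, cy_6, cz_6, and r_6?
cx_1 = 5.5; cy_1 = 3; r_1 = 0.5; h_1 = 1.5; cy_2 = 2.5; cz_2 = 6.5; w_2 = 1; d_2 = 2; h_2 = 1.5; cx_3 = 1.5; cy_3 = 4; cz_3 = 1.5; cx_4 = 4.5; cy_4 = 2.5; w_4 = 2; d_4 = 1.5; h_4 = 3; cx_5 = 3; cy_5 = 5.5; cz_5 = 0.5; h_5 = 3; cx_6 = 3; cy_6 = 5.5; cz_6 = 5.5; r_6 = 1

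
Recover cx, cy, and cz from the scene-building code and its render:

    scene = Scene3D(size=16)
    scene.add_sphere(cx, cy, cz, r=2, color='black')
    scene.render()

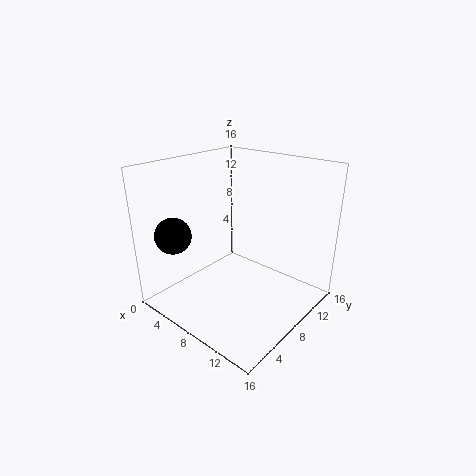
cx = 3, cy = 3, cz = 8.5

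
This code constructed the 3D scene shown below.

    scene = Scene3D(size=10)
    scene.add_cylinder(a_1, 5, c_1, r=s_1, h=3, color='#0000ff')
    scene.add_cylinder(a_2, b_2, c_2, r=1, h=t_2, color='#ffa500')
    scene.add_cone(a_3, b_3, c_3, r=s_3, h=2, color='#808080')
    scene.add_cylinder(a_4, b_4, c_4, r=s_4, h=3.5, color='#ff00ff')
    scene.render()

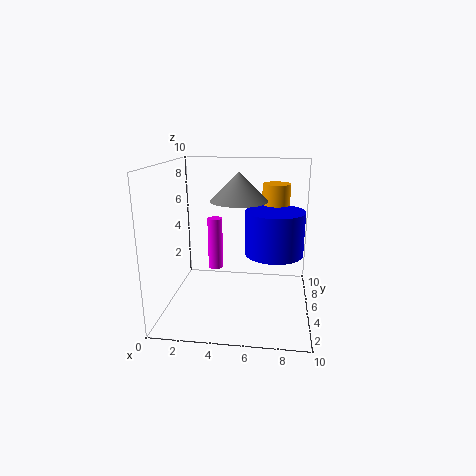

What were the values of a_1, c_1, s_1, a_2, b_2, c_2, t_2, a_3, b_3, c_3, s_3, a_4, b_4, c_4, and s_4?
a_1 = 7.5, c_1 = 4, s_1 = 2, a_2 = 7.5, b_2 = 7, c_2 = 5, t_2 = 3.5, a_3 = 5, b_3 = 5.5, c_3 = 7.5, s_3 = 2, a_4 = 3.5, b_4 = 4.5, c_4 = 3, s_4 = 0.5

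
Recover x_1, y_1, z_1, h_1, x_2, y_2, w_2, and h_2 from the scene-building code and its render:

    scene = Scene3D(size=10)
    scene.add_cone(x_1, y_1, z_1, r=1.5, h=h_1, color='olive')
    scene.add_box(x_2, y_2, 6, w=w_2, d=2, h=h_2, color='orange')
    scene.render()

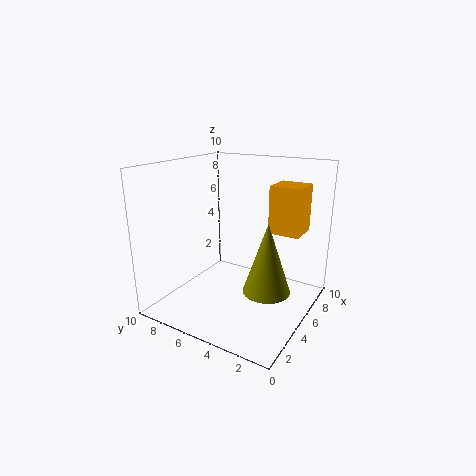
x_1 = 3.5; y_1 = 2; z_1 = 2.5; h_1 = 4.5; x_2 = 4.5; y_2 = 0.5; w_2 = 2; h_2 = 3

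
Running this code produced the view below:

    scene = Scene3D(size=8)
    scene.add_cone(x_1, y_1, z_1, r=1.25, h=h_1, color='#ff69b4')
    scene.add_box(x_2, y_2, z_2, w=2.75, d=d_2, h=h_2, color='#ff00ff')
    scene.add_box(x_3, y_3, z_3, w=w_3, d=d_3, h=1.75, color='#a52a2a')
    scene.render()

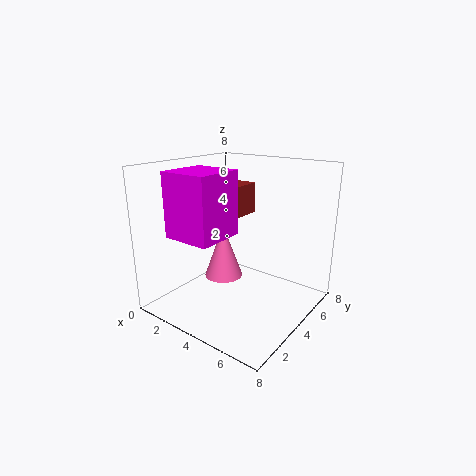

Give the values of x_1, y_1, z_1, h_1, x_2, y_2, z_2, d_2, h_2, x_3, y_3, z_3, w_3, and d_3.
x_1 = 1.5
y_1 = 5.75
z_1 = 0.25
h_1 = 3.5
x_2 = 1.25
y_2 = 1.25
z_2 = 4.25
d_2 = 2.75
h_2 = 3.5
x_3 = 2.5
y_3 = 3.75
z_3 = 5
w_3 = 1.25
d_3 = 2.25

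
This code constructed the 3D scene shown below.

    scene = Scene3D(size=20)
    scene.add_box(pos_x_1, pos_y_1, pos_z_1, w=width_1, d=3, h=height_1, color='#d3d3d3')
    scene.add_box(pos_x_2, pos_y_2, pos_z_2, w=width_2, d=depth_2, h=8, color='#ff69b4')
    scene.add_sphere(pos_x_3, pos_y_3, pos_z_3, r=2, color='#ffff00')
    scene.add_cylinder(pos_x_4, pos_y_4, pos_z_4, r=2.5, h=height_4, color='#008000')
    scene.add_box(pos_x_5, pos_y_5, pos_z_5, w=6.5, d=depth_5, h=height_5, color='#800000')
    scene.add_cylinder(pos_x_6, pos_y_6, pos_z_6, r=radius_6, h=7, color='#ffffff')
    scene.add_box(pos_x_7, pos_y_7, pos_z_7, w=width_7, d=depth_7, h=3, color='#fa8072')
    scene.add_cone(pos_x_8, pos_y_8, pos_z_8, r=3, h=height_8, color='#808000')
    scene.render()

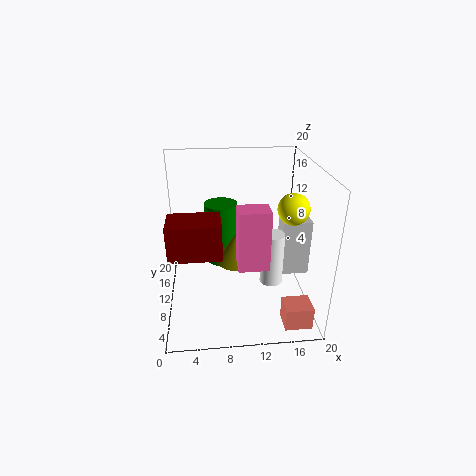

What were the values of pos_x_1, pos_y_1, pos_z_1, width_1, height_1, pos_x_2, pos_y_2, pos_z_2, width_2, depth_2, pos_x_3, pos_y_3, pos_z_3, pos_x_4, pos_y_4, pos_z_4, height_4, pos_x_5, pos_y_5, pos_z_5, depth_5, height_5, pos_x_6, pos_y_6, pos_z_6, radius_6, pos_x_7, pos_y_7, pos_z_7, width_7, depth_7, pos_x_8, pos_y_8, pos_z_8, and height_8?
pos_x_1 = 16, pos_y_1 = 8.5, pos_z_1 = 4.5, width_1 = 4, height_1 = 8, pos_x_2 = 9.5, pos_y_2 = 4.5, pos_z_2 = 8, width_2 = 4, depth_2 = 3, pos_x_3 = 16.5, pos_y_3 = 6.5, pos_z_3 = 15.5, pos_x_4 = 8, pos_y_4 = 15.5, pos_z_4 = 3.5, height_4 = 9.5, pos_x_5 = 1, pos_y_5 = 3.5, pos_z_5 = 10.5, depth_5 = 4.5, height_5 = 4.5, pos_x_6 = 14, pos_y_6 = 6, pos_z_6 = 5.5, radius_6 = 1.5, pos_x_7 = 15, pos_y_7 = 0.5, pos_z_7 = 1.5, width_7 = 3.5, depth_7 = 3, pos_x_8 = 10, pos_y_8 = 11.5, pos_z_8 = 5.5, height_8 = 4.5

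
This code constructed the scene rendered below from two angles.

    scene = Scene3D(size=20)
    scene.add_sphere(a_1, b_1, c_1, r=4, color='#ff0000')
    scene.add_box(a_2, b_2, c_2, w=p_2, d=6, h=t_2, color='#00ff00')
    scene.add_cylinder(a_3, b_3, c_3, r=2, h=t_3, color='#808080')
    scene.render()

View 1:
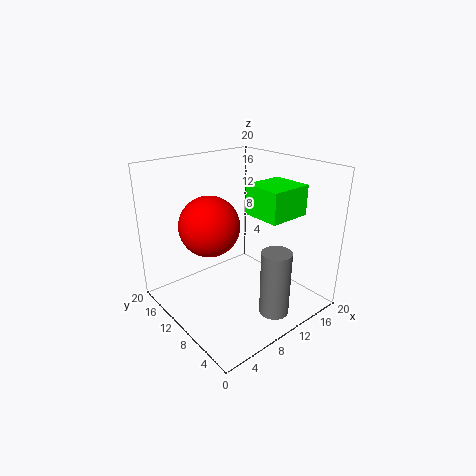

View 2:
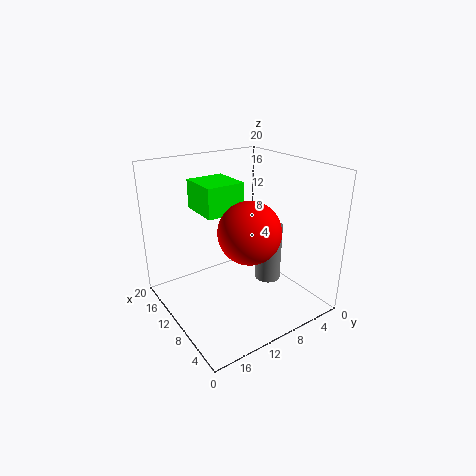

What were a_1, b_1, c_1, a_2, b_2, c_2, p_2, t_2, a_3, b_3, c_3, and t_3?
a_1 = 6
b_1 = 11
c_1 = 12.5
a_2 = 13.5
b_2 = 6.5
c_2 = 12
p_2 = 6.5
t_2 = 4.5
a_3 = 11
b_3 = 3.5
c_3 = 1
t_3 = 9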